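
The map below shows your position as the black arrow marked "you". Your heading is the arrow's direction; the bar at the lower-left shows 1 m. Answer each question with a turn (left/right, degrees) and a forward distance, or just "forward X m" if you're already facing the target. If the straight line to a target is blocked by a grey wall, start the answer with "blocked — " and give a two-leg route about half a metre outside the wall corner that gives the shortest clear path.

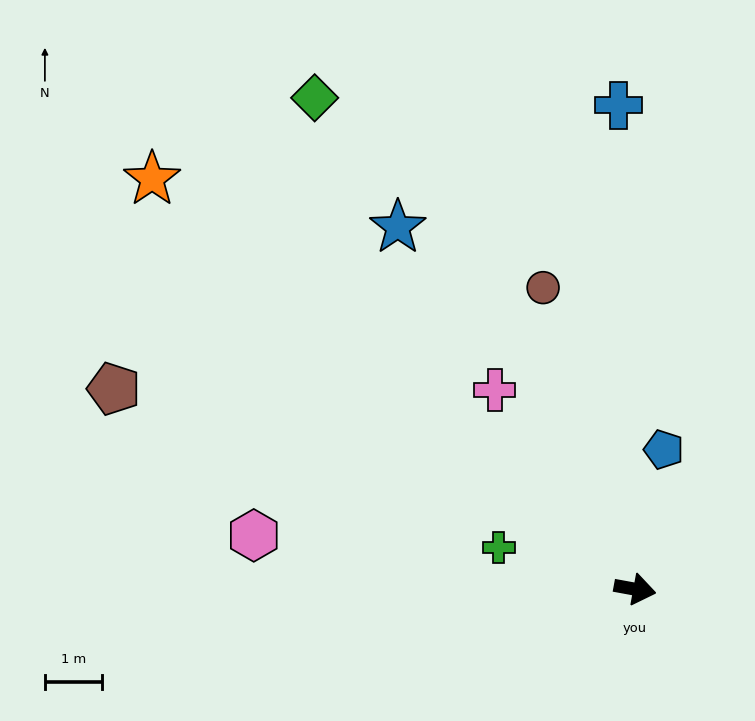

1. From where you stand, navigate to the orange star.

turn left 150°, forward 11.0 m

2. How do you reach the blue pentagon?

turn left 89°, forward 2.5 m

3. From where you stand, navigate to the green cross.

turn left 173°, forward 2.5 m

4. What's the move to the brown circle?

turn left 117°, forward 5.5 m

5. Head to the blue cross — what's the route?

turn left 102°, forward 8.4 m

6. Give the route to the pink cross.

turn left 136°, forward 4.2 m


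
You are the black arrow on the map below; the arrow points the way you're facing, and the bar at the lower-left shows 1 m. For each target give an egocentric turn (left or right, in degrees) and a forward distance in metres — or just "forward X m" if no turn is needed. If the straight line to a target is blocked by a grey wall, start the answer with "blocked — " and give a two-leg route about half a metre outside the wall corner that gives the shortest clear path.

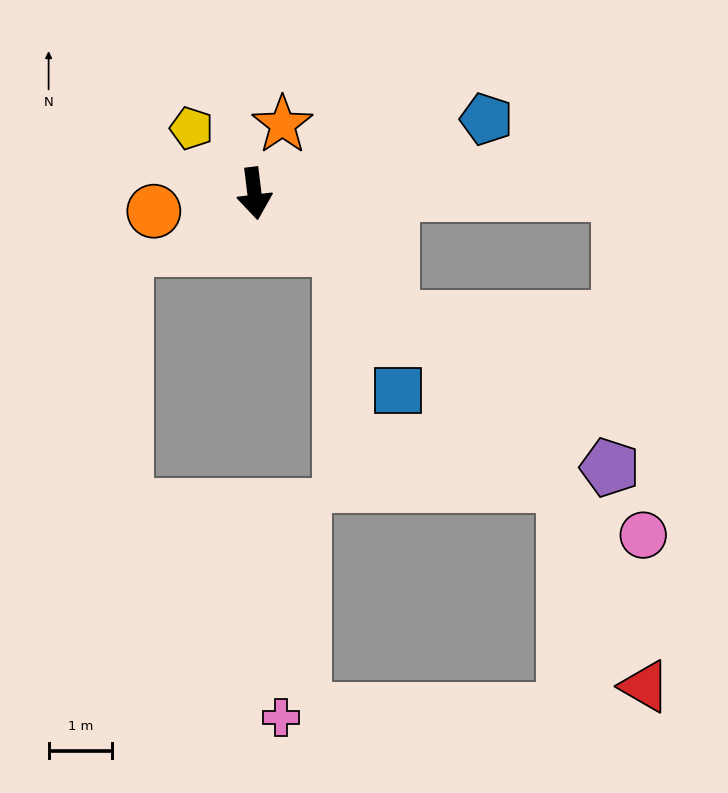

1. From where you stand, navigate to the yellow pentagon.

turn right 143°, forward 1.4 m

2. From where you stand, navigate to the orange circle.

turn right 87°, forward 1.6 m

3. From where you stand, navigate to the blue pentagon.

turn left 101°, forward 3.8 m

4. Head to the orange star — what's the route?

turn left 151°, forward 1.2 m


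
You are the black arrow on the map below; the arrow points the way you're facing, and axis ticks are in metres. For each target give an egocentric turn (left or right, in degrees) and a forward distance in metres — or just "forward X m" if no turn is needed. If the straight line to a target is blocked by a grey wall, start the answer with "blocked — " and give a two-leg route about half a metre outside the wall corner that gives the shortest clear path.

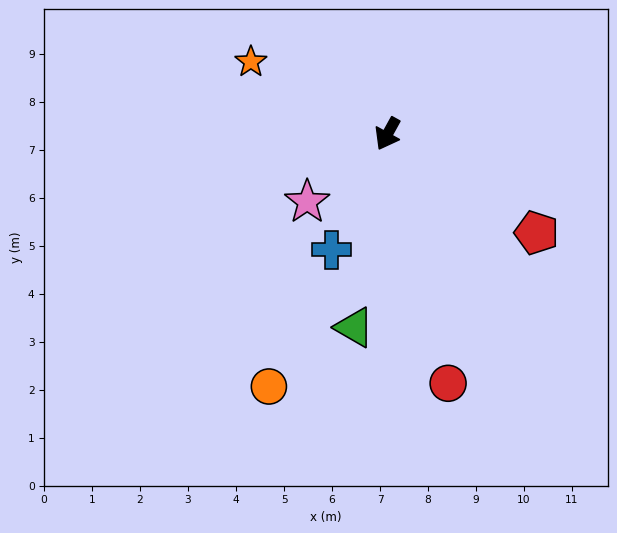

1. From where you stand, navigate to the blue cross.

turn left 3°, forward 2.7 m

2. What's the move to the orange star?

turn right 89°, forward 3.2 m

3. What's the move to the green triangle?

turn left 19°, forward 4.1 m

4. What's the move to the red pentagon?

turn left 85°, forward 3.7 m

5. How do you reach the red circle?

turn left 43°, forward 5.3 m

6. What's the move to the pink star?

turn right 21°, forward 2.2 m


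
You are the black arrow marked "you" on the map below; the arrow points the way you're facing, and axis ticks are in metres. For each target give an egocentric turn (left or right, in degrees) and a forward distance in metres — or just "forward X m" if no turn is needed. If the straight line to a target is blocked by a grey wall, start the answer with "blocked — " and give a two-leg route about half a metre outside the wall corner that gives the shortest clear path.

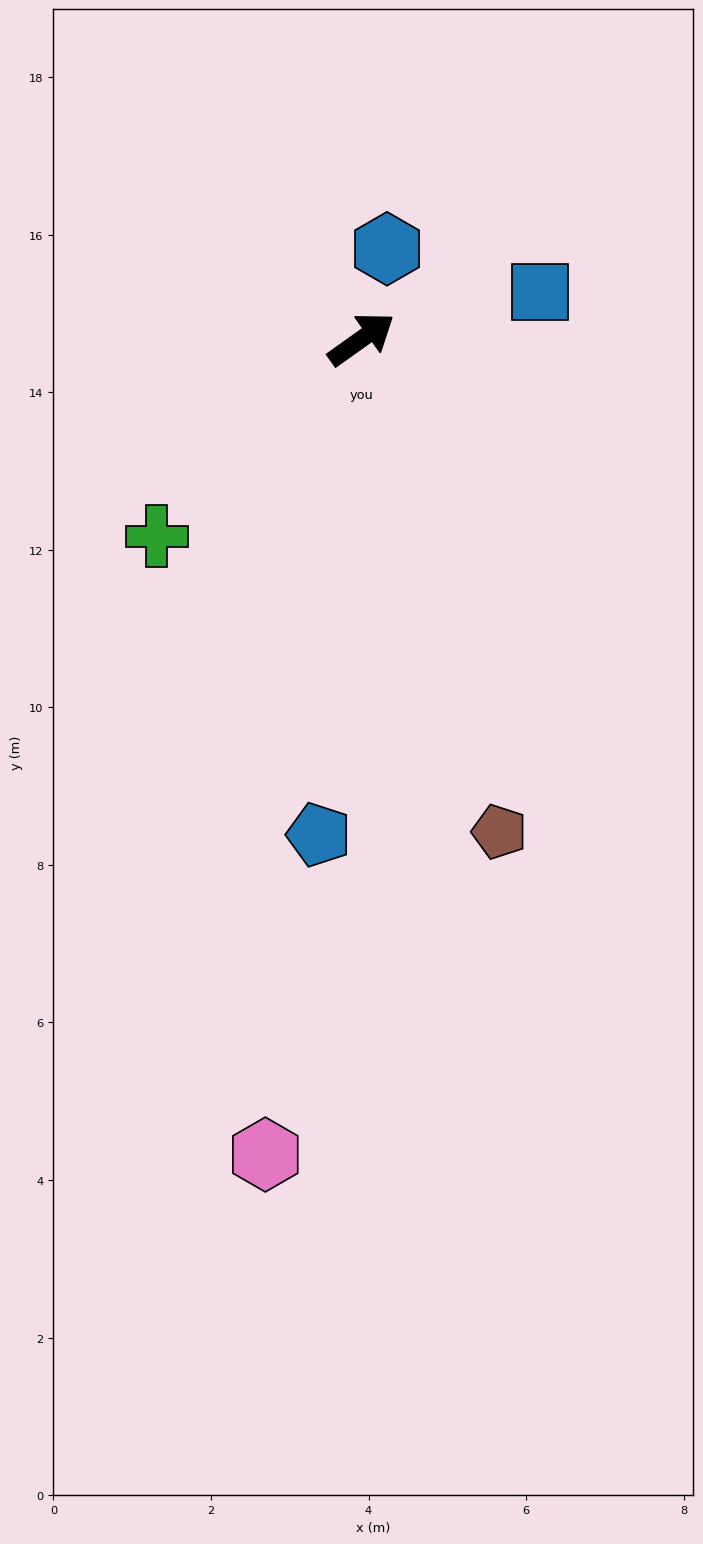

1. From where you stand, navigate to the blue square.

turn right 21°, forward 2.3 m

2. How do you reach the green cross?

turn right 172°, forward 3.6 m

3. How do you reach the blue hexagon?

turn left 39°, forward 1.2 m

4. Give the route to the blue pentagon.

turn right 130°, forward 6.3 m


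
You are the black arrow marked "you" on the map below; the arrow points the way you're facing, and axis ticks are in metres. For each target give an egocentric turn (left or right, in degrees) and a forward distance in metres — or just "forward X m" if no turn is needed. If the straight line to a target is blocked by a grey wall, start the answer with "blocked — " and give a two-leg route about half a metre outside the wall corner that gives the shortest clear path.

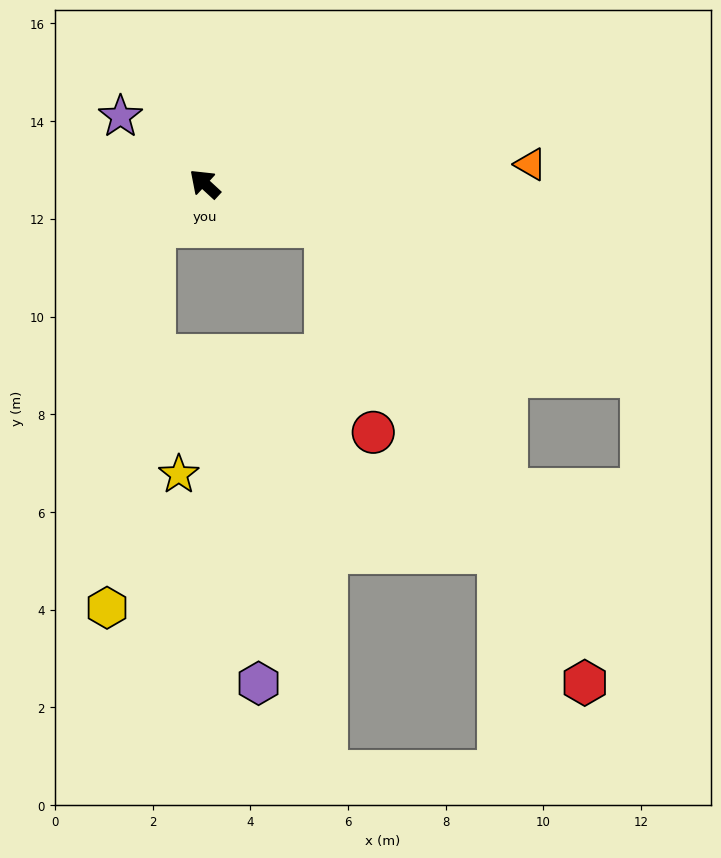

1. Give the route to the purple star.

turn left 4°, forward 2.2 m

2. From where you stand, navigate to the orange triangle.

turn right 134°, forward 6.7 m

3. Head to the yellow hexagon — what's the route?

blocked — turn left 84°, forward 1.3 m, then turn left 41°, forward 7.8 m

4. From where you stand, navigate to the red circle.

blocked — turn right 157°, forward 2.6 m, then turn right 57°, forward 4.3 m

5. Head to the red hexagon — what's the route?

blocked — turn right 157°, forward 2.6 m, then turn right 41°, forward 10.7 m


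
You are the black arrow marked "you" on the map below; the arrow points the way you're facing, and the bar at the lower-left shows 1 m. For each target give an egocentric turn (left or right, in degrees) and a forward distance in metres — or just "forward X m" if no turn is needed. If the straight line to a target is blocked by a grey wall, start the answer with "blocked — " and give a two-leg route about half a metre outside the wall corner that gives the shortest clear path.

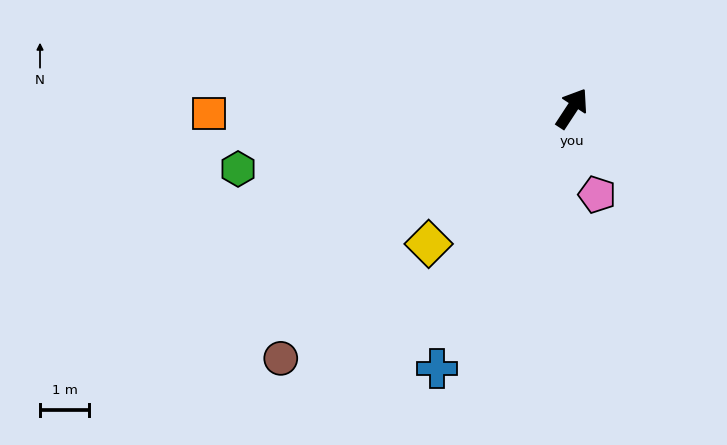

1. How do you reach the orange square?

turn left 124°, forward 7.4 m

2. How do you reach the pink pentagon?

turn right 130°, forward 1.8 m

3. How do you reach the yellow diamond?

turn left 167°, forward 4.0 m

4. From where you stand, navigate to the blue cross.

turn right 174°, forward 6.0 m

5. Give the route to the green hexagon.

turn left 134°, forward 6.9 m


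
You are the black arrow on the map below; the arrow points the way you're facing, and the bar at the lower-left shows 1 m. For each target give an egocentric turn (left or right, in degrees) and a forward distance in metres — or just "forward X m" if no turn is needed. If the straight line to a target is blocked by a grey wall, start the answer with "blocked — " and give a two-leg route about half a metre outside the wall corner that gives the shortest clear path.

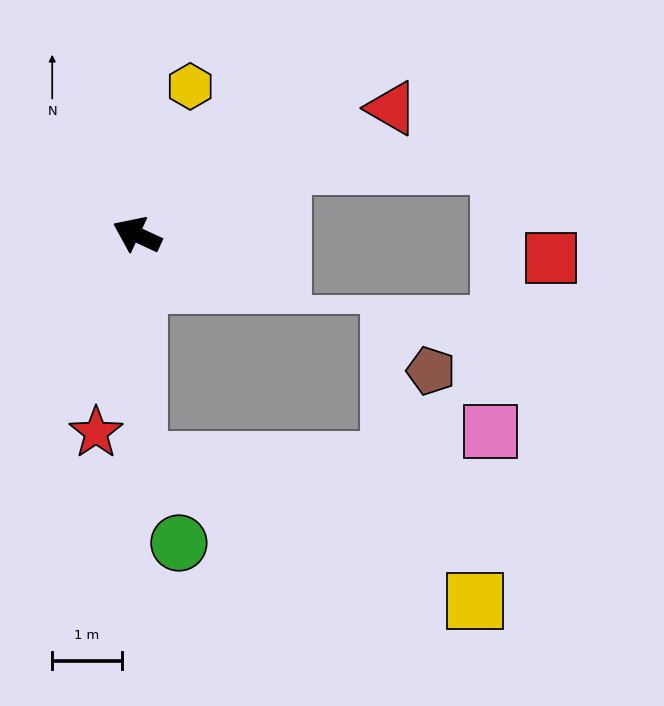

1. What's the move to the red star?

turn left 103°, forward 2.9 m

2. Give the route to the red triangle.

turn right 129°, forward 4.1 m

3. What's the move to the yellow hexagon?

turn right 85°, forward 2.3 m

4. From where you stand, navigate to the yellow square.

blocked — turn left 115°, forward 3.3 m, then turn left 67°, forward 5.2 m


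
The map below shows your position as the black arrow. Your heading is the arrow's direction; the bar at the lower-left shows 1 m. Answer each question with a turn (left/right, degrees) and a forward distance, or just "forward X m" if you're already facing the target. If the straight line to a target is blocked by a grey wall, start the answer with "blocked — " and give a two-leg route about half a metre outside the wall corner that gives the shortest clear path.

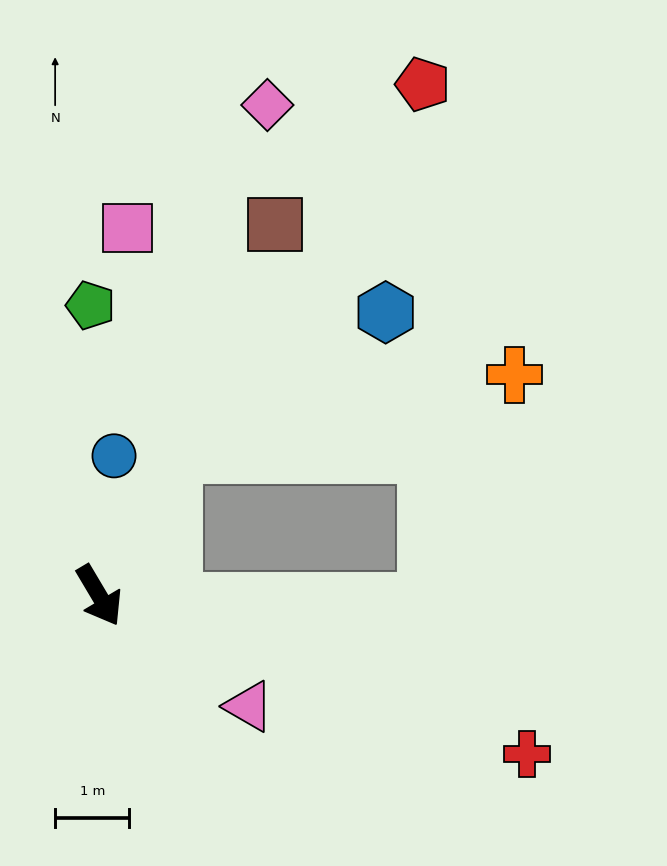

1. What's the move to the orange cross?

blocked — turn left 123°, forward 2.2 m, then turn right 51°, forward 4.7 m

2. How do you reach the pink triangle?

turn left 23°, forward 2.5 m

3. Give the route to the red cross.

turn left 39°, forward 6.1 m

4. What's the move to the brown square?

turn left 124°, forward 5.5 m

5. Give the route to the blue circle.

turn left 143°, forward 1.9 m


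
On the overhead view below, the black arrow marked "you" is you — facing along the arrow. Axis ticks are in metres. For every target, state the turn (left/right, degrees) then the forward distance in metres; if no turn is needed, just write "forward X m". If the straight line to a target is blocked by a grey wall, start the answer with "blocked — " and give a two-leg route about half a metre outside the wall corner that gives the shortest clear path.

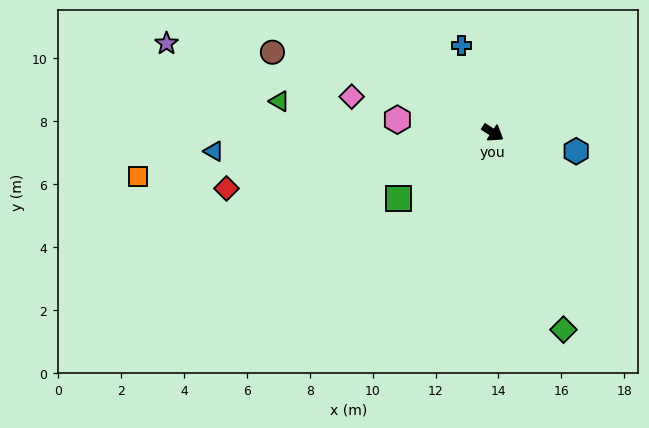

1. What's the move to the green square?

turn right 112°, forward 3.7 m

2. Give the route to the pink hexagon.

turn right 155°, forward 3.1 m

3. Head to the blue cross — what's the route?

turn left 143°, forward 2.9 m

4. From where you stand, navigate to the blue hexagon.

turn left 20°, forward 2.7 m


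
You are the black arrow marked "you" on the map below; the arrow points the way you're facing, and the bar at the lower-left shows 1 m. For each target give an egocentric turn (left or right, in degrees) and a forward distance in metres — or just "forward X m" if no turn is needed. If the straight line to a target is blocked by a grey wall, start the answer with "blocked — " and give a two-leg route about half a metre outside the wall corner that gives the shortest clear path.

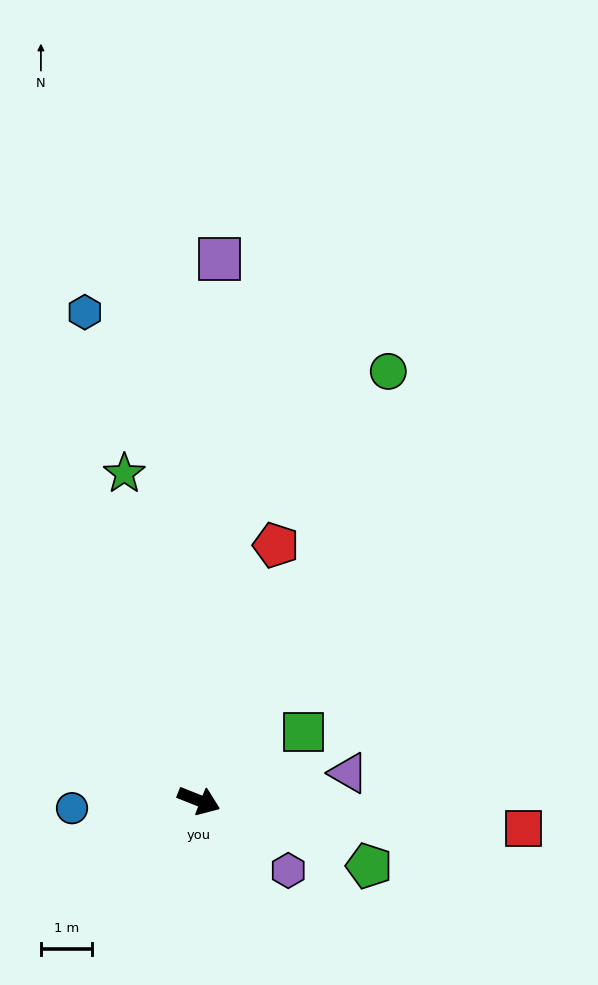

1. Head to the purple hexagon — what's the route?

turn right 16°, forward 2.2 m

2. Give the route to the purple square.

turn left 110°, forward 10.7 m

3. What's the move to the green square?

turn left 55°, forward 2.5 m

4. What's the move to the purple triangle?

turn left 32°, forward 3.0 m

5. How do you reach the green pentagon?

forward 3.6 m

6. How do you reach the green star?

turn left 125°, forward 6.6 m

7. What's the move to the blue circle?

turn right 155°, forward 2.5 m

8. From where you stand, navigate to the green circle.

turn left 88°, forward 9.2 m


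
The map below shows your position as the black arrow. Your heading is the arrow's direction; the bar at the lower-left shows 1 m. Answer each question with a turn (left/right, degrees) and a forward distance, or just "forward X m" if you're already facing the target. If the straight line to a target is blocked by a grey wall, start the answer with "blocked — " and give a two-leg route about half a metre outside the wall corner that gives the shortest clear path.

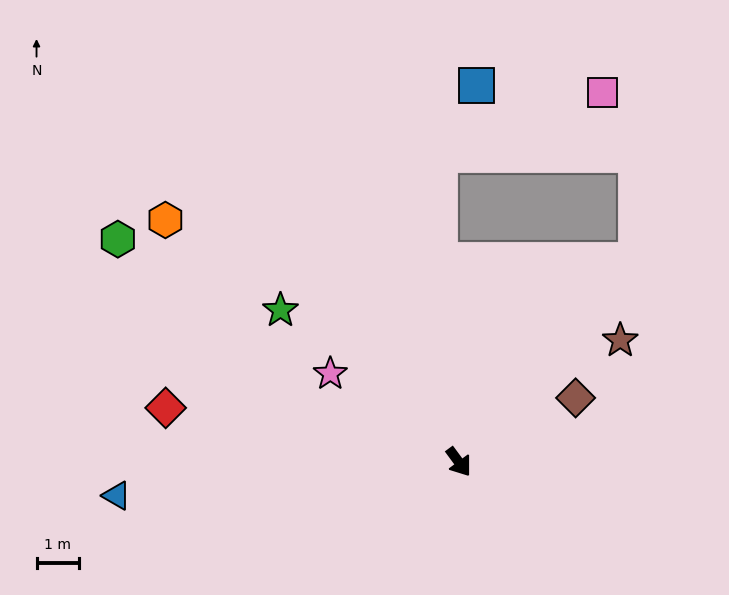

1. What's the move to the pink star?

turn right 161°, forward 3.7 m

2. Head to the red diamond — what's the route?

turn right 137°, forward 7.1 m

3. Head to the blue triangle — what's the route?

turn right 121°, forward 8.1 m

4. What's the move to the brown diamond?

turn left 82°, forward 3.2 m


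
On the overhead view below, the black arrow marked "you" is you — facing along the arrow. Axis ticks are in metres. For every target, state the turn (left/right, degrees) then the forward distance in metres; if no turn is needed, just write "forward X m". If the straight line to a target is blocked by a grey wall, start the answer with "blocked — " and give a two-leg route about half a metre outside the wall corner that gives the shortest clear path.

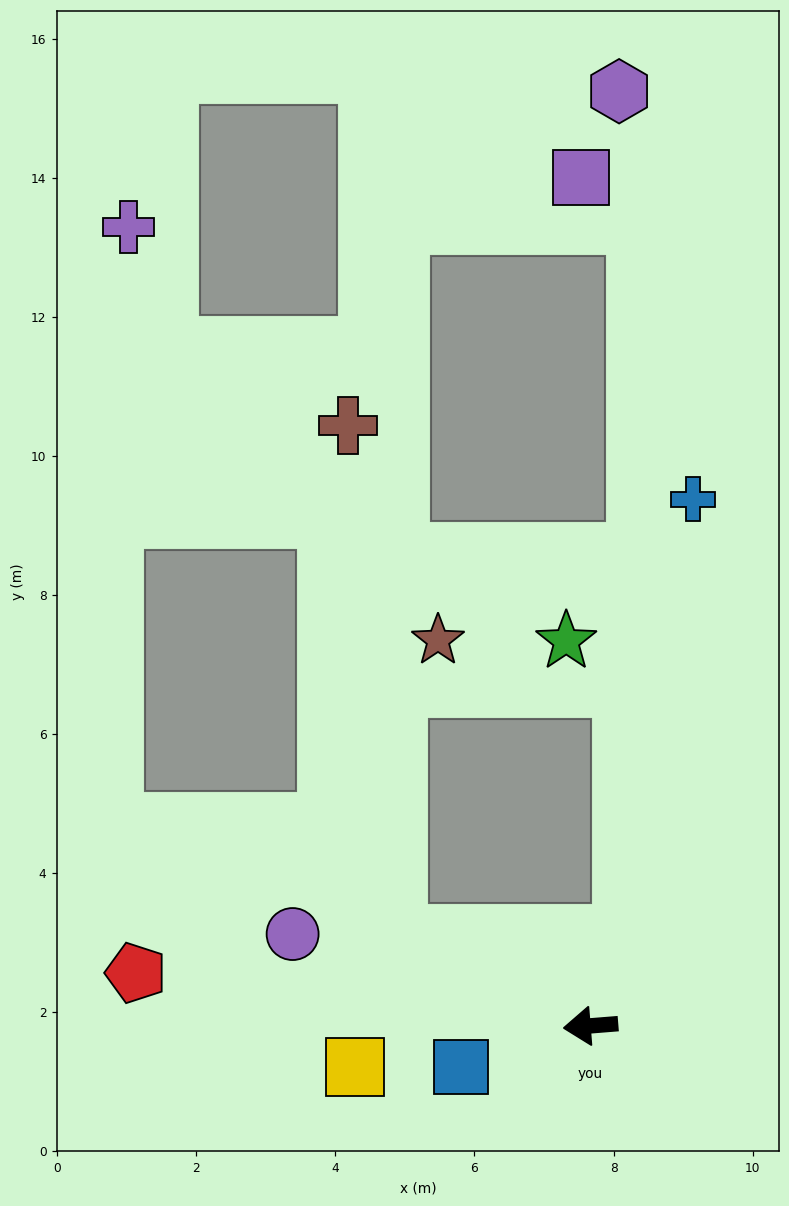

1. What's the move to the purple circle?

turn right 22°, forward 4.5 m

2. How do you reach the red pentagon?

turn right 11°, forward 6.6 m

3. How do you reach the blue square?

turn left 13°, forward 2.0 m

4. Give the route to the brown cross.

blocked — turn right 30°, forward 3.1 m, then turn right 59°, forward 7.3 m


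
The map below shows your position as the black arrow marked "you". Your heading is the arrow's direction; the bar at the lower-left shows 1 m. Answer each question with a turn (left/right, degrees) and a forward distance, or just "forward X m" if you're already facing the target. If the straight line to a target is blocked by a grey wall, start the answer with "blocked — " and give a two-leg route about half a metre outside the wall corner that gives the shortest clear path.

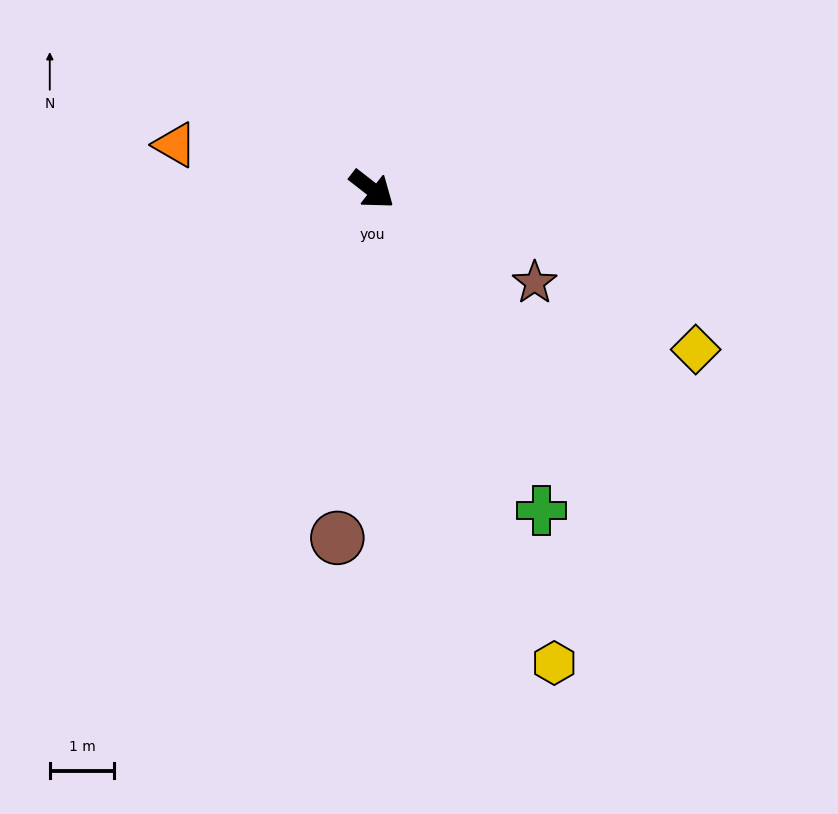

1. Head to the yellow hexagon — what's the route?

turn right 31°, forward 7.9 m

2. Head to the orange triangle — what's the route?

turn right 155°, forward 3.1 m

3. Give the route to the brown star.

turn left 8°, forward 2.9 m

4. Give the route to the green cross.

turn right 24°, forward 5.6 m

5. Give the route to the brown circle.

turn right 58°, forward 5.4 m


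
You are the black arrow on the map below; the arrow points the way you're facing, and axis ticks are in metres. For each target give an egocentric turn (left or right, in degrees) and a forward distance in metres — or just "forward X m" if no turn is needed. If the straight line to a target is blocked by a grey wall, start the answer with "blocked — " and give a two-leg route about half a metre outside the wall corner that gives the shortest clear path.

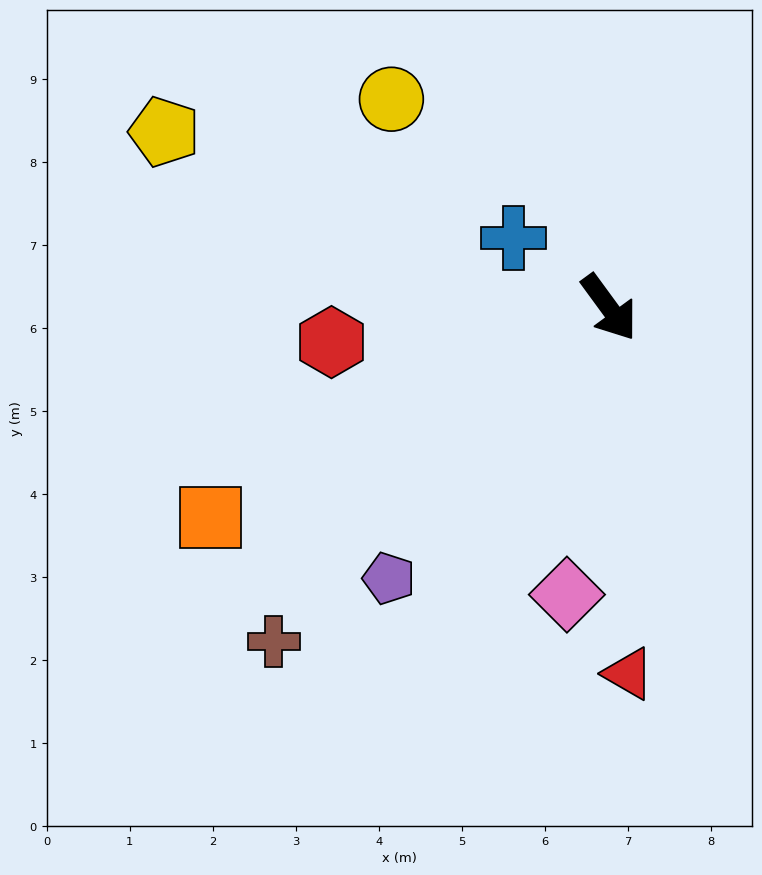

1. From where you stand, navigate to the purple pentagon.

turn right 75°, forward 4.2 m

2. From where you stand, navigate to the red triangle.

turn right 33°, forward 4.4 m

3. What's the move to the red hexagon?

turn right 119°, forward 3.4 m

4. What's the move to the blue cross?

turn right 162°, forward 1.4 m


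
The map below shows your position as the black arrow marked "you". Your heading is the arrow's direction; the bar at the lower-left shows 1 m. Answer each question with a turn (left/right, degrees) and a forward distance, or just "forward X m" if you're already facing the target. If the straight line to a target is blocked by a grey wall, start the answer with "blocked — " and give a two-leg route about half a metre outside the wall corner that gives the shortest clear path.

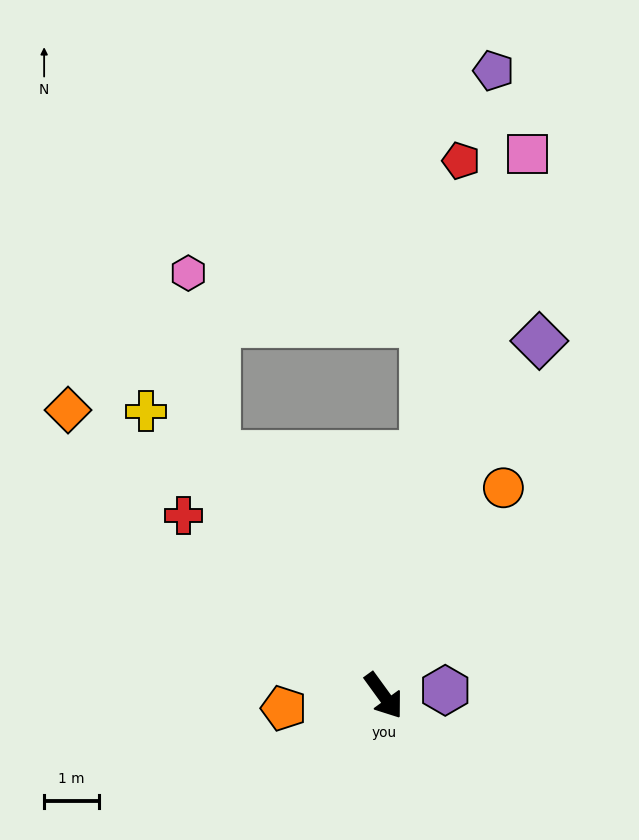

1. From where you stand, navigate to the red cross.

turn right 168°, forward 4.9 m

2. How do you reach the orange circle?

turn left 114°, forward 4.3 m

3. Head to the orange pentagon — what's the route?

turn right 119°, forward 1.8 m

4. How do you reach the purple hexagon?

turn left 59°, forward 1.1 m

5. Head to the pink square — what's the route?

turn left 129°, forward 10.2 m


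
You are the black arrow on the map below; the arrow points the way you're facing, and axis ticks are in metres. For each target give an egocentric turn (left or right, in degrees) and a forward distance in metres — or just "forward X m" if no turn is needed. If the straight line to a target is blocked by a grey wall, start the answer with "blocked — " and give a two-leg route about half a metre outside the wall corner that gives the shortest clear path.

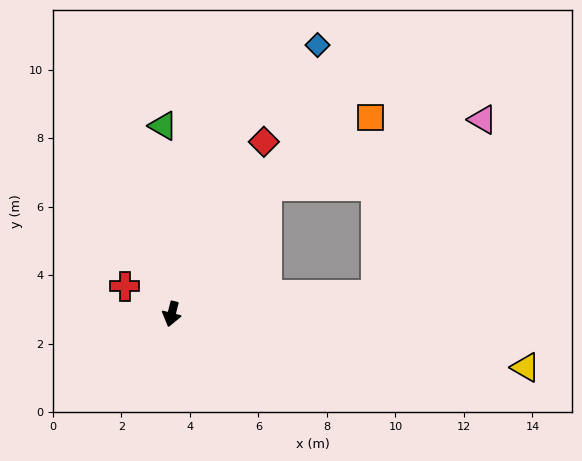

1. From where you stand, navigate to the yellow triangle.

turn left 96°, forward 10.5 m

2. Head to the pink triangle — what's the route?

blocked — turn left 157°, forward 4.7 m, then turn right 35°, forward 6.6 m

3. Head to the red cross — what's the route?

turn right 106°, forward 1.6 m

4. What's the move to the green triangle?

turn right 163°, forward 5.5 m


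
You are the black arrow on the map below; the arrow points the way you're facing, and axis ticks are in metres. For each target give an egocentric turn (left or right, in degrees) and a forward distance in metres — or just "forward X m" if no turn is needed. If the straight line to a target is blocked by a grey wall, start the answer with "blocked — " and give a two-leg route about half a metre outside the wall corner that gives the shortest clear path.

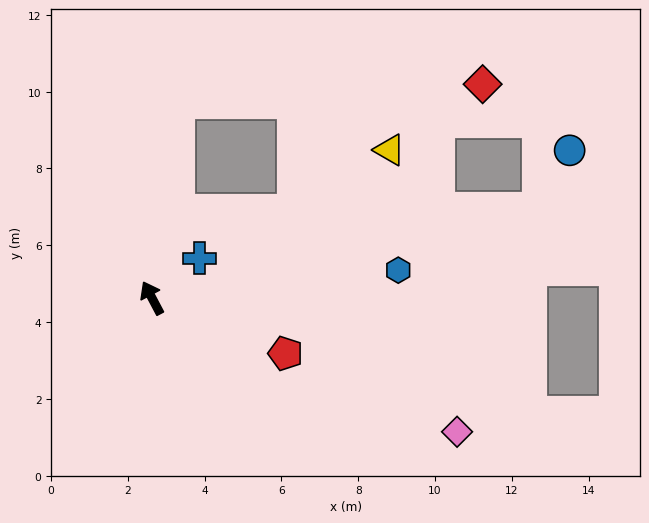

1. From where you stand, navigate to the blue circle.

blocked — turn right 105°, forward 10.3 m, then turn left 49°, forward 1.7 m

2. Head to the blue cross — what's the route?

turn right 78°, forward 1.6 m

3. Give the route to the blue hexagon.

turn right 111°, forward 6.5 m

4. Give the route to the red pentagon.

turn right 140°, forward 3.8 m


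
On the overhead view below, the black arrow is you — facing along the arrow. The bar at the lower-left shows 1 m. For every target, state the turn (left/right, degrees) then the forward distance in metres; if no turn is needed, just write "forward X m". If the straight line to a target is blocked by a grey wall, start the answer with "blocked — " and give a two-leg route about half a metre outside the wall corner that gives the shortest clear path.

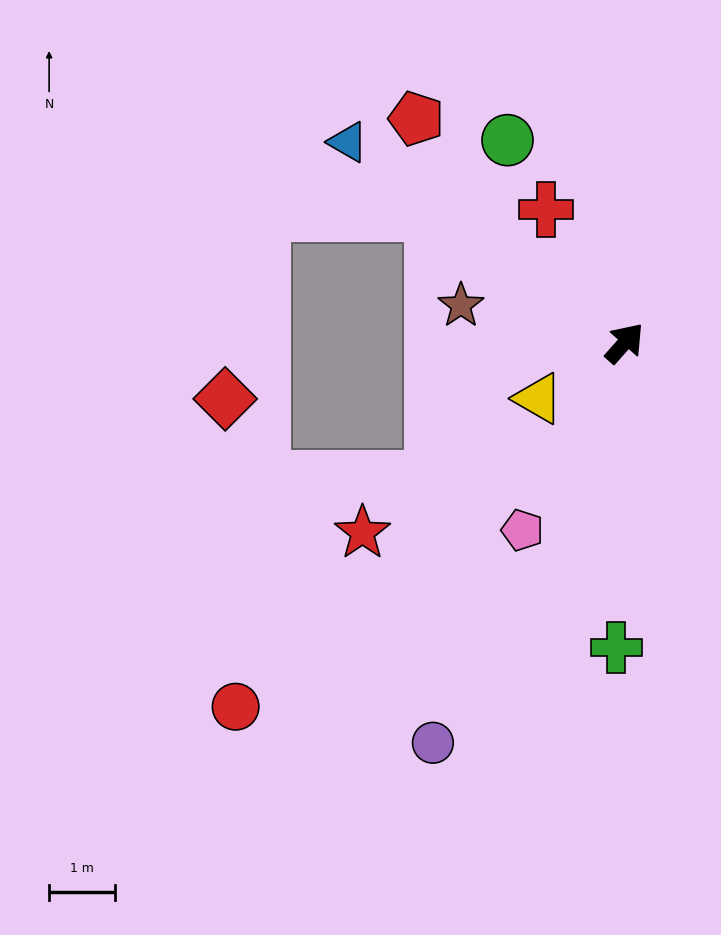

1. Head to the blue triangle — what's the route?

turn left 96°, forward 5.2 m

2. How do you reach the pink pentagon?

turn right 167°, forward 3.3 m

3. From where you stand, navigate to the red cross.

turn left 72°, forward 2.4 m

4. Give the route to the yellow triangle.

turn left 164°, forward 1.6 m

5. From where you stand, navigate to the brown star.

turn left 119°, forward 2.6 m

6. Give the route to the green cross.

turn right 140°, forward 4.7 m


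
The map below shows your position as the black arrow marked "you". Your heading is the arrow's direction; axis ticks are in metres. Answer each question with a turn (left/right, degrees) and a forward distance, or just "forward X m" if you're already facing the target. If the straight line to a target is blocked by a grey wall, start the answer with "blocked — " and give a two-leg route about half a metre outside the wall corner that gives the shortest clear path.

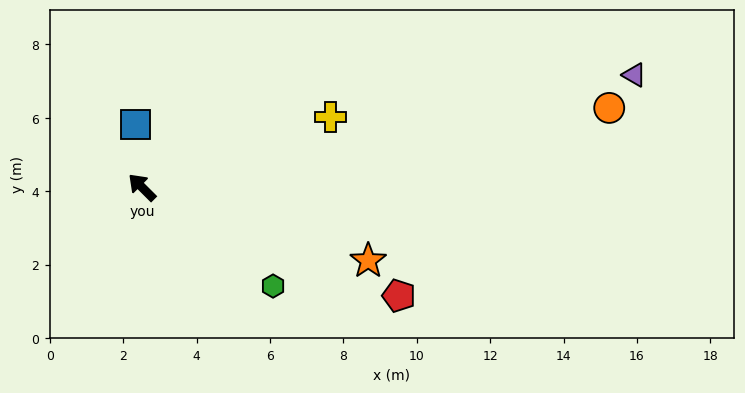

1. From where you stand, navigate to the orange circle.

turn right 125°, forward 12.9 m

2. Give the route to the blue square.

turn right 39°, forward 1.7 m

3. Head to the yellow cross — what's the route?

turn right 115°, forward 5.5 m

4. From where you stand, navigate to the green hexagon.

turn right 172°, forward 4.5 m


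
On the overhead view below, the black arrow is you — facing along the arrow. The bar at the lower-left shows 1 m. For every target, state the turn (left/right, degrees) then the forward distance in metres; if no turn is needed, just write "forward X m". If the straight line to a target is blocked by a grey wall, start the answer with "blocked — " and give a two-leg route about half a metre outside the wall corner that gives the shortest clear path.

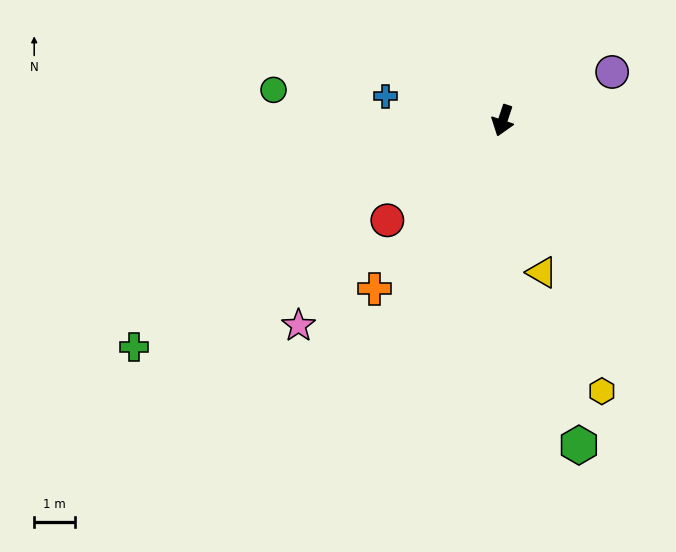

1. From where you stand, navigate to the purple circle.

turn left 132°, forward 2.9 m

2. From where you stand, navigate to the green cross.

turn right 40°, forward 10.5 m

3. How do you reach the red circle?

turn right 31°, forward 3.7 m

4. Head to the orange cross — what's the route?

turn right 19°, forward 5.1 m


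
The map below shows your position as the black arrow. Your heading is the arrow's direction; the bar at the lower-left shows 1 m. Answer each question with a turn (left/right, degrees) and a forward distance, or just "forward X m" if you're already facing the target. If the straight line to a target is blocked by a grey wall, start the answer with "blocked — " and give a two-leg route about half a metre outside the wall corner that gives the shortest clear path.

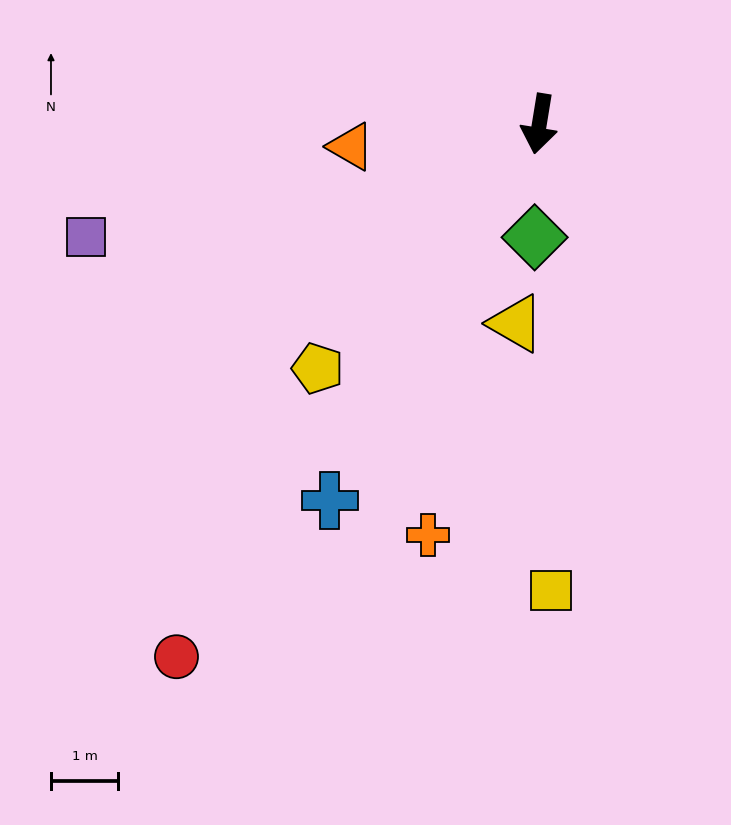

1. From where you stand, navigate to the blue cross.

turn right 20°, forward 6.4 m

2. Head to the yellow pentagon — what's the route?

turn right 33°, forward 4.9 m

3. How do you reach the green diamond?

turn left 7°, forward 1.7 m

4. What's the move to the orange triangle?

turn right 74°, forward 2.8 m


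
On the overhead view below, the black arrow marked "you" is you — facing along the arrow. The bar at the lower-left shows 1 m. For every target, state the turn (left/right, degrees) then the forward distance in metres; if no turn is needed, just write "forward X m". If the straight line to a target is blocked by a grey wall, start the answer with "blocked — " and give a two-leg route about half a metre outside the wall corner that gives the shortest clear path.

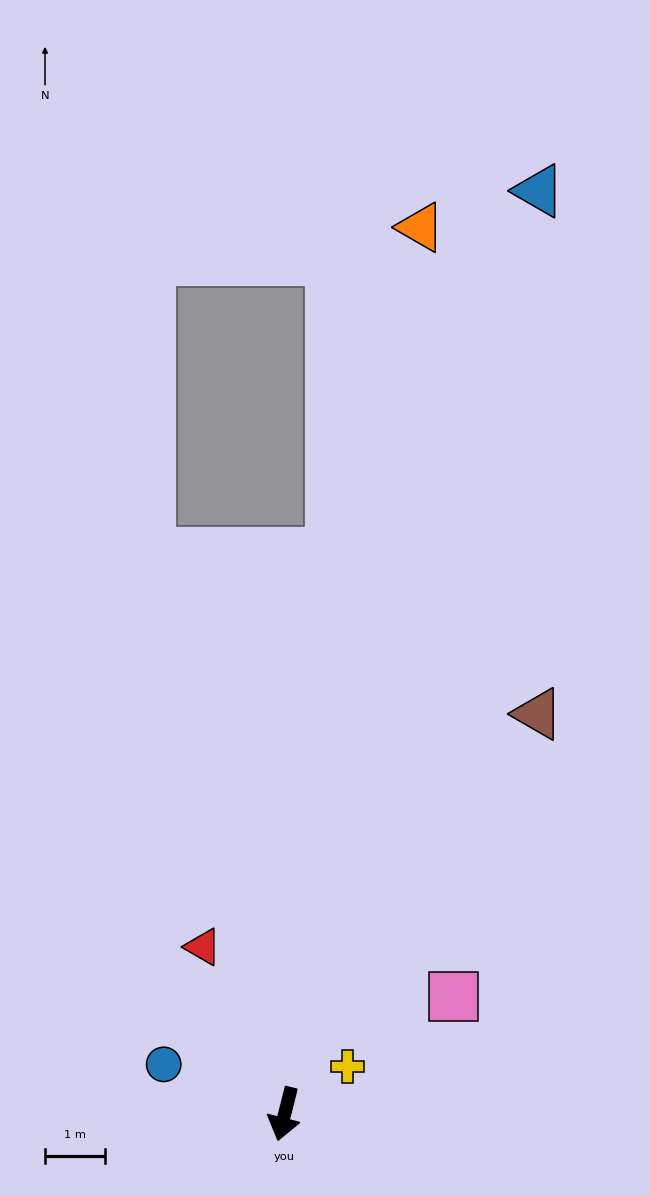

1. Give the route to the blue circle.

turn right 98°, forward 2.2 m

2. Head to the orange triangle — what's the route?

turn right 175°, forward 15.0 m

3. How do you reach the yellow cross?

turn left 141°, forward 1.3 m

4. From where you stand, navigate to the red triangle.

turn right 140°, forward 3.1 m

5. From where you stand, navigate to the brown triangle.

turn left 162°, forward 7.9 m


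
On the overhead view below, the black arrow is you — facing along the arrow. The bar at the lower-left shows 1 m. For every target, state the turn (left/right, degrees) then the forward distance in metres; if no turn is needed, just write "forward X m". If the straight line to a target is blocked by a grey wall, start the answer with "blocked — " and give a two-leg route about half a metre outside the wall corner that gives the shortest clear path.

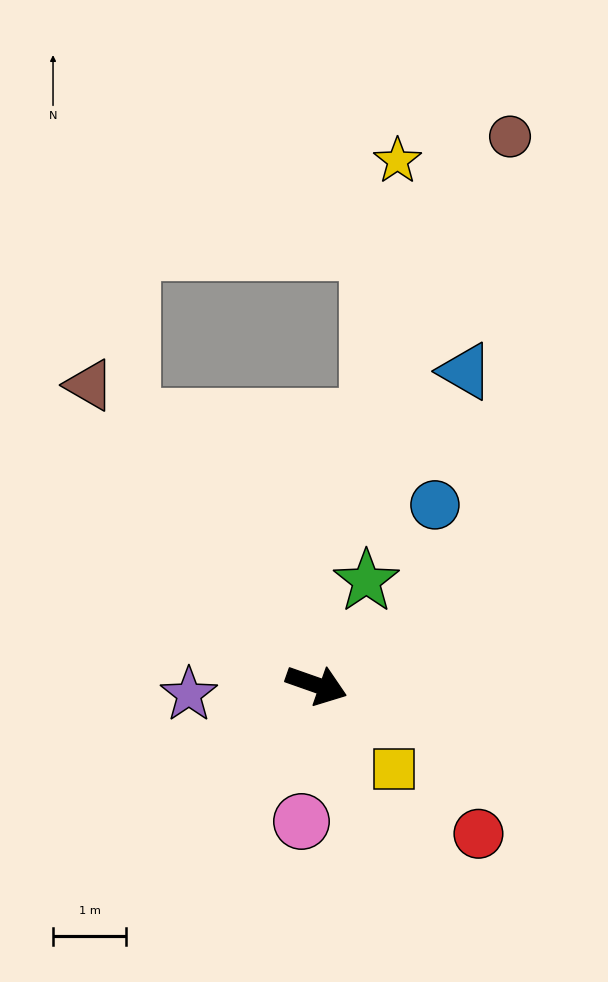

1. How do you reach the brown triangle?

turn left 147°, forward 5.1 m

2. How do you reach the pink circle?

turn right 77°, forward 1.9 m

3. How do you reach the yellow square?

turn right 28°, forward 1.6 m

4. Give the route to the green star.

turn left 84°, forward 1.6 m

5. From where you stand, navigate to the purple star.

turn right 156°, forward 1.7 m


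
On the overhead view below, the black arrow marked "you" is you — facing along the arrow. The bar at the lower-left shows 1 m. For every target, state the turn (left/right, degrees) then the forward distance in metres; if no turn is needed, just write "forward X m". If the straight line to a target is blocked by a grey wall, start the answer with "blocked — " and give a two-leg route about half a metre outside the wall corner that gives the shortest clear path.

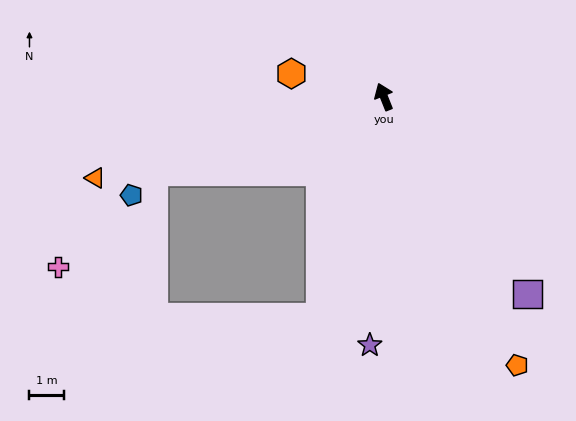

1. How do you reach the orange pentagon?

turn right 175°, forward 8.8 m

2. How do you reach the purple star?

turn left 155°, forward 7.3 m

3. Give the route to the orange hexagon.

turn left 54°, forward 2.8 m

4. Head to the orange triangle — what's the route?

turn left 84°, forward 8.8 m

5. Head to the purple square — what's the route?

turn right 166°, forward 7.1 m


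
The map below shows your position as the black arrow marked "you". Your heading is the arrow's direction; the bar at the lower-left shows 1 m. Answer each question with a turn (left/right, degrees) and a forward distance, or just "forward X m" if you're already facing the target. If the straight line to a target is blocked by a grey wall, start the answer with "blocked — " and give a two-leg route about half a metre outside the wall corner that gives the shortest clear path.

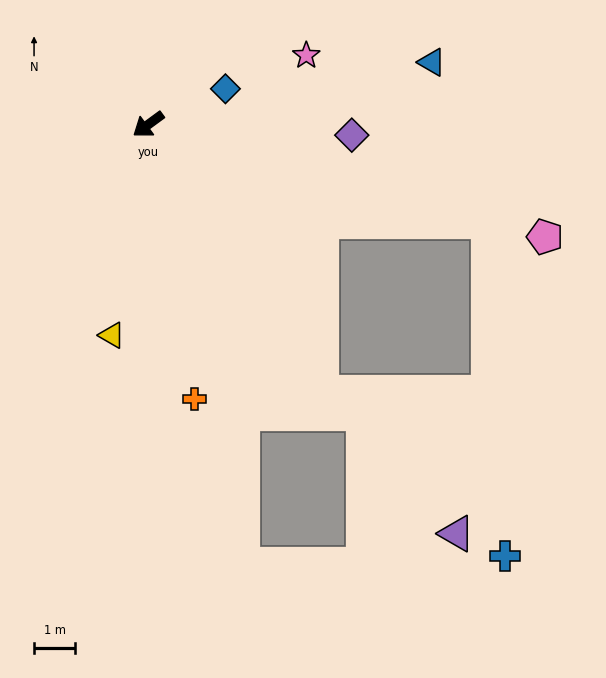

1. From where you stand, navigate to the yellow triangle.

turn left 44°, forward 5.2 m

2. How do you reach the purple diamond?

turn left 141°, forward 4.9 m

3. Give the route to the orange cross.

turn left 63°, forward 6.7 m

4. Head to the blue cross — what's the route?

blocked — turn left 128°, forward 8.5 m, then turn right 71°, forward 8.1 m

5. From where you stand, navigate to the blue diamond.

turn left 169°, forward 2.1 m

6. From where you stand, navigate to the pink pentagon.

turn left 128°, forward 10.0 m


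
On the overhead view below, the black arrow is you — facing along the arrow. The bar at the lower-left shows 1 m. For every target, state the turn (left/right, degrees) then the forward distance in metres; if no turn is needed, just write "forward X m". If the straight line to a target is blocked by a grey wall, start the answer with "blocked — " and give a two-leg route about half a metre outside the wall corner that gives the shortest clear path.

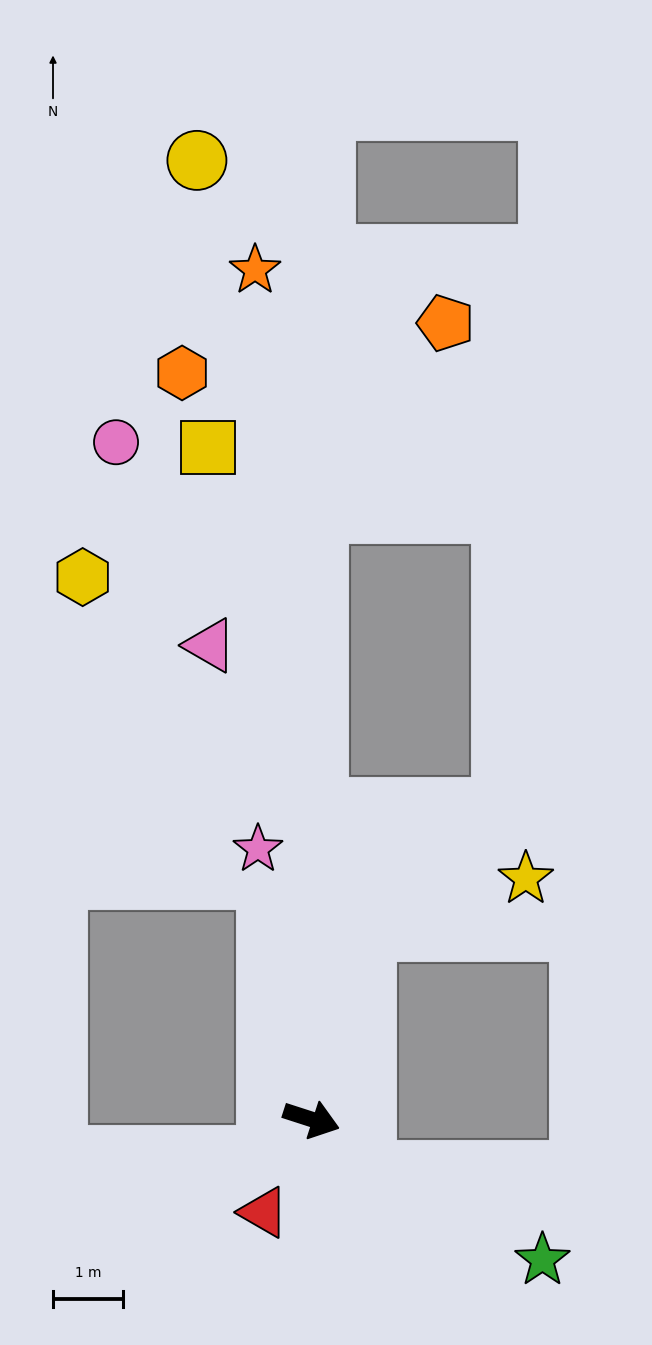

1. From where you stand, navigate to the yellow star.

blocked — turn left 92°, forward 2.8 m, then turn right 56°, forward 2.4 m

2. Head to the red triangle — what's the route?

turn right 99°, forward 1.5 m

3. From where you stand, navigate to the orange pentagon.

blocked — turn left 107°, forward 8.6 m, then turn right 33°, forward 3.3 m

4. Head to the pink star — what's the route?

turn left 119°, forward 3.9 m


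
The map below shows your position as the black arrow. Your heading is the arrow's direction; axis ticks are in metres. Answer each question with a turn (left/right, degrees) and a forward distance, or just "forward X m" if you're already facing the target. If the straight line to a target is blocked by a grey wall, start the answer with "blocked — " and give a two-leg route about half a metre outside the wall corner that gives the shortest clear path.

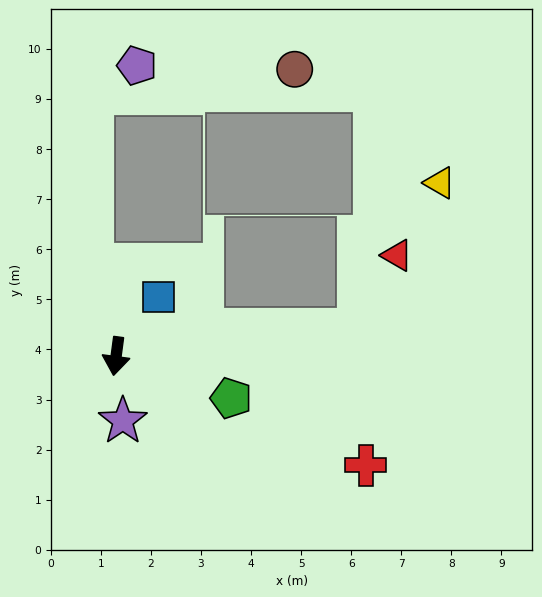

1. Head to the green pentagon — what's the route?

turn left 78°, forward 2.4 m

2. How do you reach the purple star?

turn left 14°, forward 1.3 m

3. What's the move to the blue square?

turn left 152°, forward 1.5 m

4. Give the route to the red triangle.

blocked — turn left 104°, forward 4.9 m, then turn left 56°, forward 1.7 m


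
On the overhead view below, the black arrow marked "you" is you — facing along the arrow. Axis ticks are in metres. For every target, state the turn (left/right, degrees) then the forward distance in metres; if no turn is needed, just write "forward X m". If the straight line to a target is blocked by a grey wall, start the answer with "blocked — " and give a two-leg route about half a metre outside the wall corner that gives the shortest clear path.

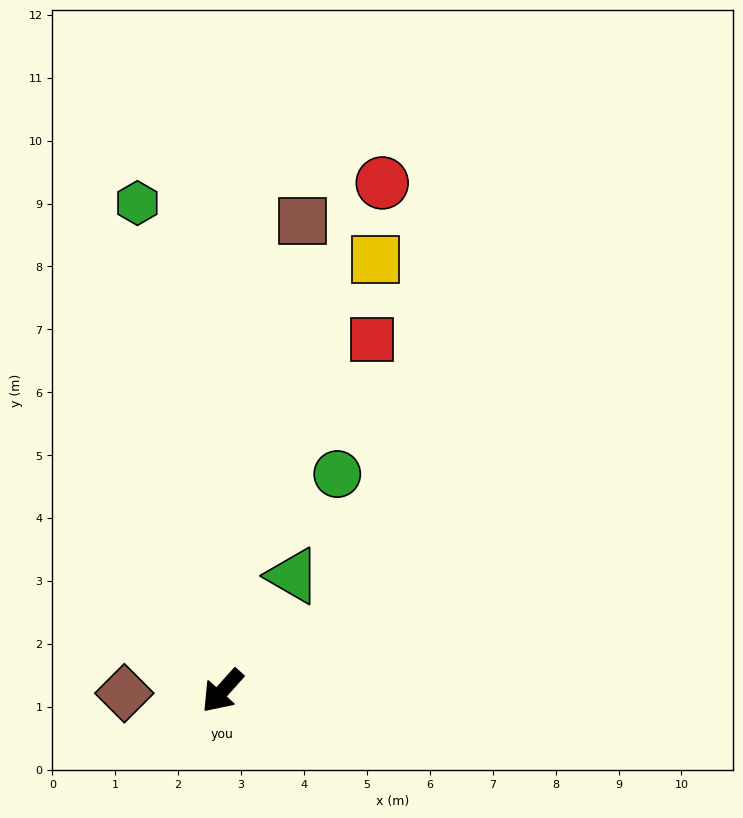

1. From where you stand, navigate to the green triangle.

turn right 170°, forward 2.1 m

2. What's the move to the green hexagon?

turn right 128°, forward 7.9 m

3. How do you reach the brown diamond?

turn right 47°, forward 1.6 m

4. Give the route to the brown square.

turn right 148°, forward 7.6 m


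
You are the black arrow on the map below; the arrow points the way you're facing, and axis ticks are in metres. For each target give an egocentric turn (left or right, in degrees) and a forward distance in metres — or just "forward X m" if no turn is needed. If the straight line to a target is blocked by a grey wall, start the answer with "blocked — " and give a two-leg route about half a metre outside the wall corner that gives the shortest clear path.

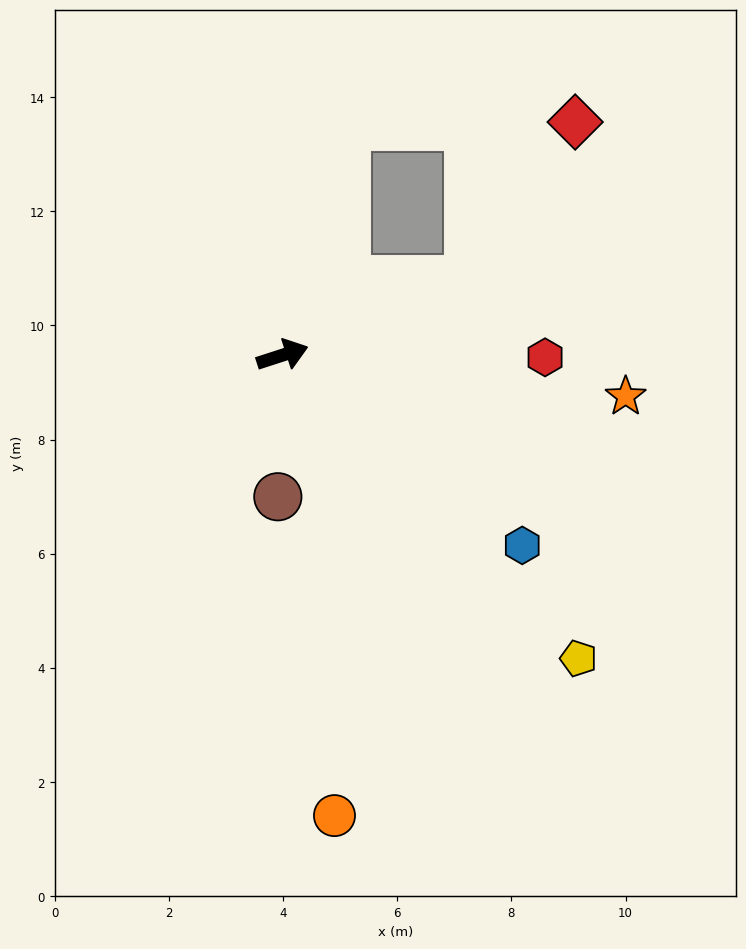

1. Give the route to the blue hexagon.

turn right 56°, forward 5.4 m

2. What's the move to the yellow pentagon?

turn right 64°, forward 7.4 m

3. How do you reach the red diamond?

blocked — turn left 4°, forward 3.5 m, then turn left 34°, forward 3.3 m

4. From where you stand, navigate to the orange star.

turn right 25°, forward 6.1 m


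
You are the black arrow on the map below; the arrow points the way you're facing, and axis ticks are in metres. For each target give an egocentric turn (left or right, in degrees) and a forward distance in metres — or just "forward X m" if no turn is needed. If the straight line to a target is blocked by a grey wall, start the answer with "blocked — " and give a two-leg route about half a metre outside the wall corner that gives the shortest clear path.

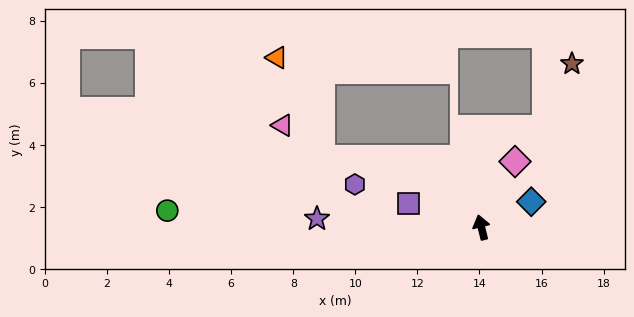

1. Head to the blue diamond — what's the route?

turn right 77°, forward 1.8 m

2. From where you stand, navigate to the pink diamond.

turn right 41°, forward 2.4 m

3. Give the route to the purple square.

turn left 58°, forward 2.5 m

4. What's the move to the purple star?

turn left 73°, forward 5.3 m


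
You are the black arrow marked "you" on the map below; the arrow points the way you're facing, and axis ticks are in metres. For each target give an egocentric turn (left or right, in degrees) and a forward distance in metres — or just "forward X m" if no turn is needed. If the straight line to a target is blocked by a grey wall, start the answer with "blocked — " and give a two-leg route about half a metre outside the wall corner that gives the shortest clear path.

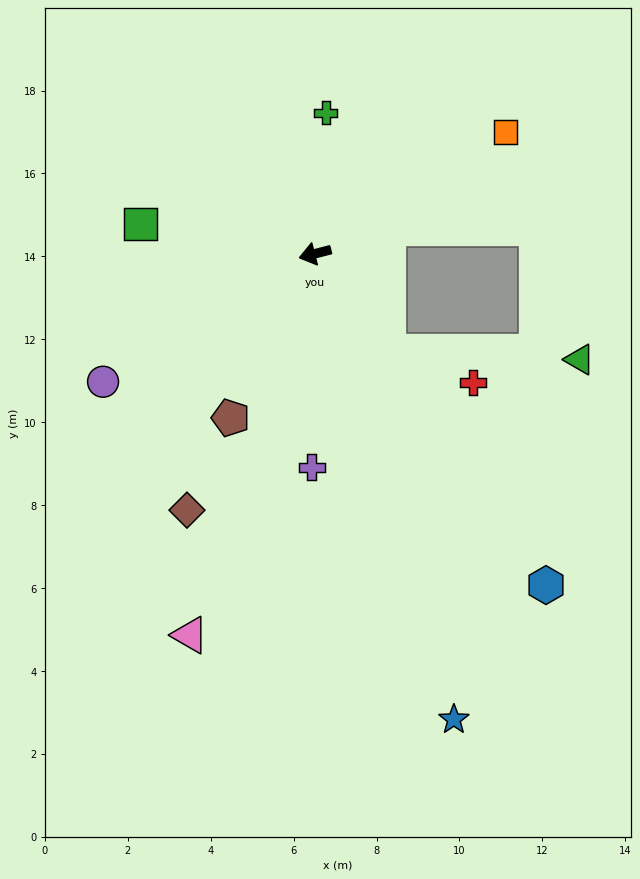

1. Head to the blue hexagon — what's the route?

turn left 110°, forward 9.7 m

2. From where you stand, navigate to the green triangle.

blocked — turn left 112°, forward 3.0 m, then turn left 51°, forward 4.6 m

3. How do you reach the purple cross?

turn left 75°, forward 5.2 m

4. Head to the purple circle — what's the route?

turn left 17°, forward 6.0 m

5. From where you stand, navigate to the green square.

turn right 24°, forward 4.3 m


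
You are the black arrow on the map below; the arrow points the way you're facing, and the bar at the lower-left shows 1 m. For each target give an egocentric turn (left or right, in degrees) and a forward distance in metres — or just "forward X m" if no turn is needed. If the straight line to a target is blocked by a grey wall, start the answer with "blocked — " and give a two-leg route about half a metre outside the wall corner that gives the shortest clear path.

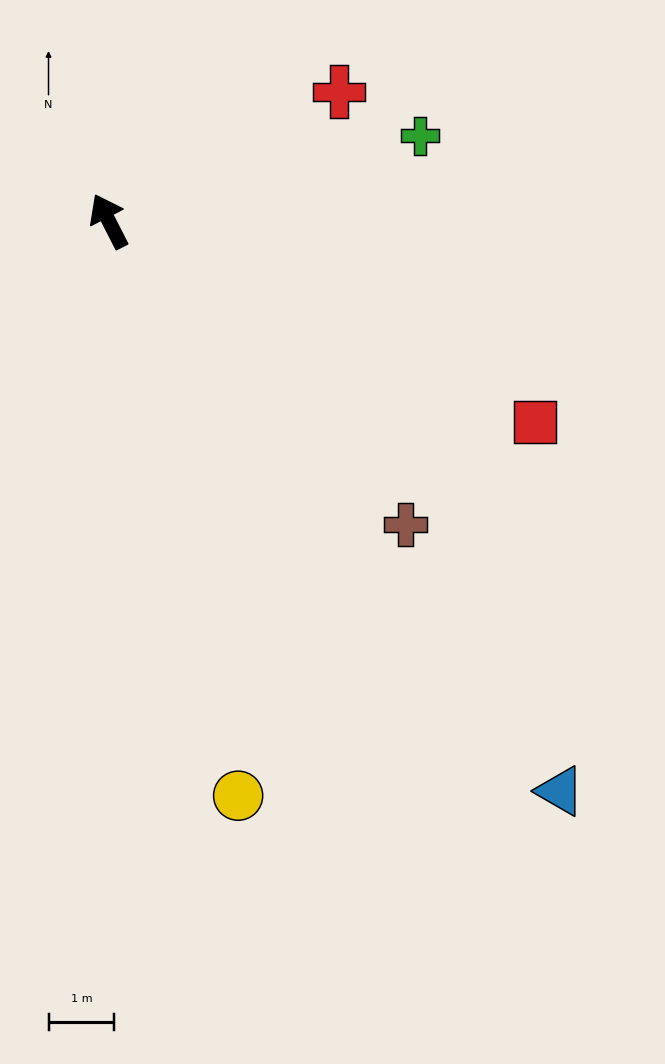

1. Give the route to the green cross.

turn right 102°, forward 4.9 m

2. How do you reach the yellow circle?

turn left 166°, forward 8.9 m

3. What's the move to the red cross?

turn right 88°, forward 4.0 m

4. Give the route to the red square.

turn right 142°, forward 7.2 m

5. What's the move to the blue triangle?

turn right 169°, forward 11.0 m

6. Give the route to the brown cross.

turn right 163°, forward 6.4 m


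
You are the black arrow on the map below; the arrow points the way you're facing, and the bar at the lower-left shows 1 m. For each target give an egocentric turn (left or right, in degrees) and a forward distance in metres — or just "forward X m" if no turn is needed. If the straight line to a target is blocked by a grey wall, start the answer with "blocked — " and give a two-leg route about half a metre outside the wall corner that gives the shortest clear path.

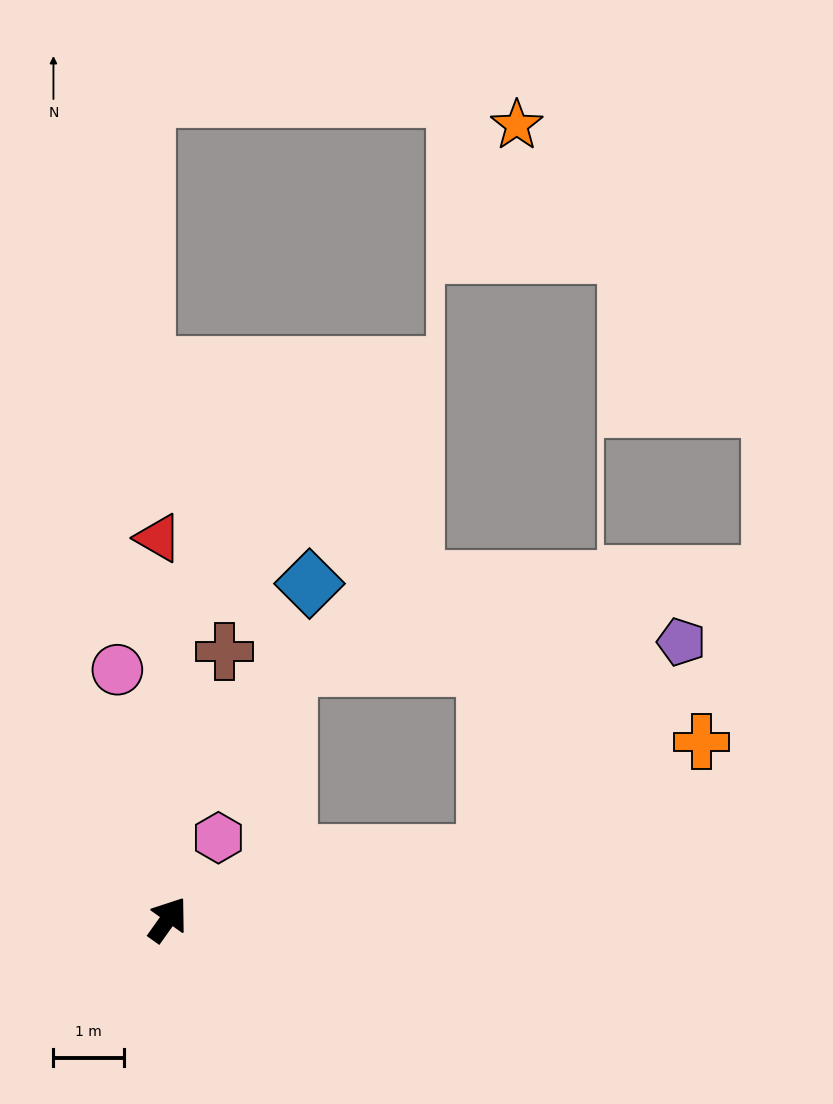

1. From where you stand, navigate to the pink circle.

turn left 47°, forward 3.6 m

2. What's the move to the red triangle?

turn left 37°, forward 5.4 m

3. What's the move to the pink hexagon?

turn left 4°, forward 1.4 m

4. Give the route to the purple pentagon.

blocked — turn right 43°, forward 4.6 m, then turn left 36°, forward 4.1 m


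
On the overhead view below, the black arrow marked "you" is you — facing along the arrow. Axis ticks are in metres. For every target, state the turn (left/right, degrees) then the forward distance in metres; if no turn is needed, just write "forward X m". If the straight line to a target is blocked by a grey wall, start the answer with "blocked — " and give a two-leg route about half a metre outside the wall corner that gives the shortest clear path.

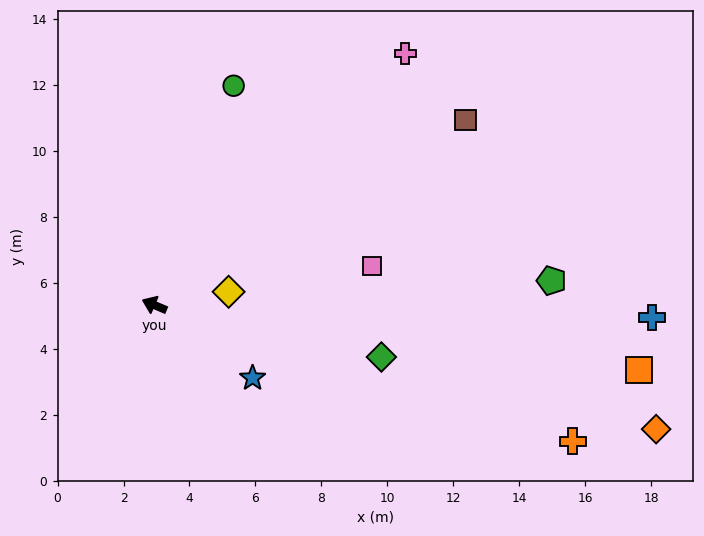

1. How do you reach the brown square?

turn right 126°, forward 11.0 m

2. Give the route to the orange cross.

turn right 175°, forward 13.3 m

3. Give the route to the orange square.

turn right 165°, forward 14.8 m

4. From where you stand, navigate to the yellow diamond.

turn right 147°, forward 2.3 m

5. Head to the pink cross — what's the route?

turn right 112°, forward 10.8 m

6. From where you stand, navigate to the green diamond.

turn right 170°, forward 7.1 m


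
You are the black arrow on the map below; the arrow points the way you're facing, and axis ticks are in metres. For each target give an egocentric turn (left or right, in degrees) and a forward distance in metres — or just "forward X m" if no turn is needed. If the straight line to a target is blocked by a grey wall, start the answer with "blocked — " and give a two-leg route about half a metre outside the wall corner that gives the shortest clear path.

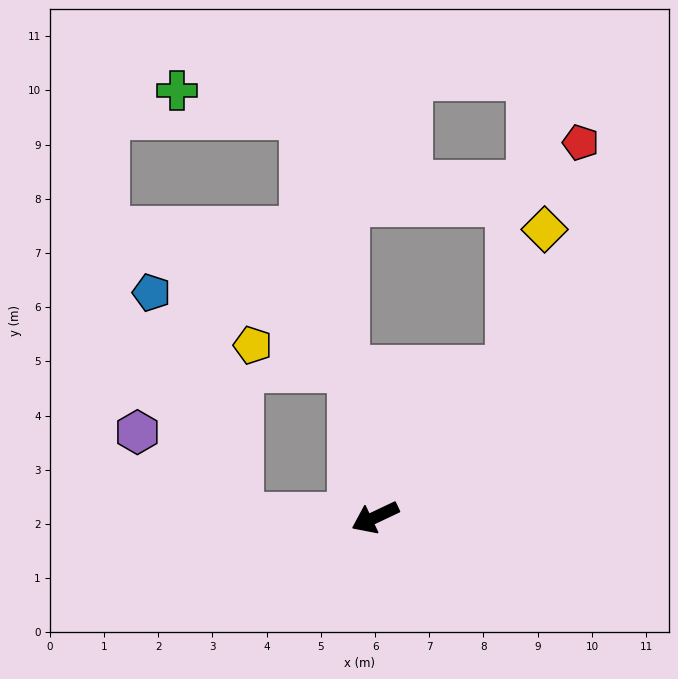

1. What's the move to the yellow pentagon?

blocked — turn right 106°, forward 2.8 m, then turn left 67°, forward 1.9 m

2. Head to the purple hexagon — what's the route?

blocked — turn right 26°, forward 2.5 m, then turn right 38°, forward 2.4 m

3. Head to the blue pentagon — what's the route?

blocked — turn right 26°, forward 2.5 m, then turn right 68°, forward 4.4 m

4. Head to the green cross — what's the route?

blocked — turn right 105°, forward 7.5 m, then turn left 68°, forward 2.4 m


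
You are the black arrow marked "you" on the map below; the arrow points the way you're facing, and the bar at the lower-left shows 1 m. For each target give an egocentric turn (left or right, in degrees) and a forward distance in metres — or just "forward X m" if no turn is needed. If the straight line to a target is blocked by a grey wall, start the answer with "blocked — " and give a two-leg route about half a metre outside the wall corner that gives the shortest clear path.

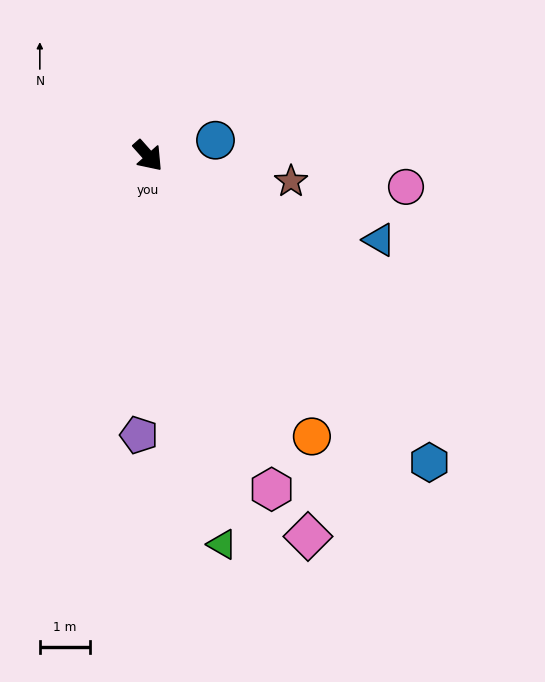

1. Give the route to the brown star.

turn left 38°, forward 2.9 m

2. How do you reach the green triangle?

turn right 31°, forward 7.9 m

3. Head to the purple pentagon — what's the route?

turn right 44°, forward 5.6 m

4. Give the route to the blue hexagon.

forward 8.3 m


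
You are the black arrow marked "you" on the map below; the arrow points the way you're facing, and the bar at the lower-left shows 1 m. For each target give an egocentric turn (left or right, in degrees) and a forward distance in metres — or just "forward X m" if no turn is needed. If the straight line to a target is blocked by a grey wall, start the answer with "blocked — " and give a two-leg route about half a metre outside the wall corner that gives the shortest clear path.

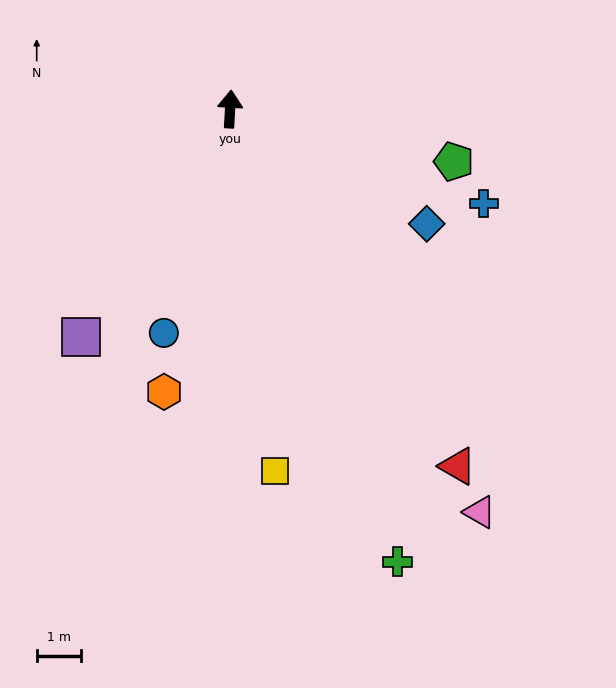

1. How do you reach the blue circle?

turn left 167°, forward 5.2 m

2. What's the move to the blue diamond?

turn right 117°, forward 5.1 m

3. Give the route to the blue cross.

turn right 107°, forward 6.1 m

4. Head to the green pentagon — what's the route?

turn right 100°, forward 5.2 m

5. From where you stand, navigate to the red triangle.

turn right 144°, forward 9.5 m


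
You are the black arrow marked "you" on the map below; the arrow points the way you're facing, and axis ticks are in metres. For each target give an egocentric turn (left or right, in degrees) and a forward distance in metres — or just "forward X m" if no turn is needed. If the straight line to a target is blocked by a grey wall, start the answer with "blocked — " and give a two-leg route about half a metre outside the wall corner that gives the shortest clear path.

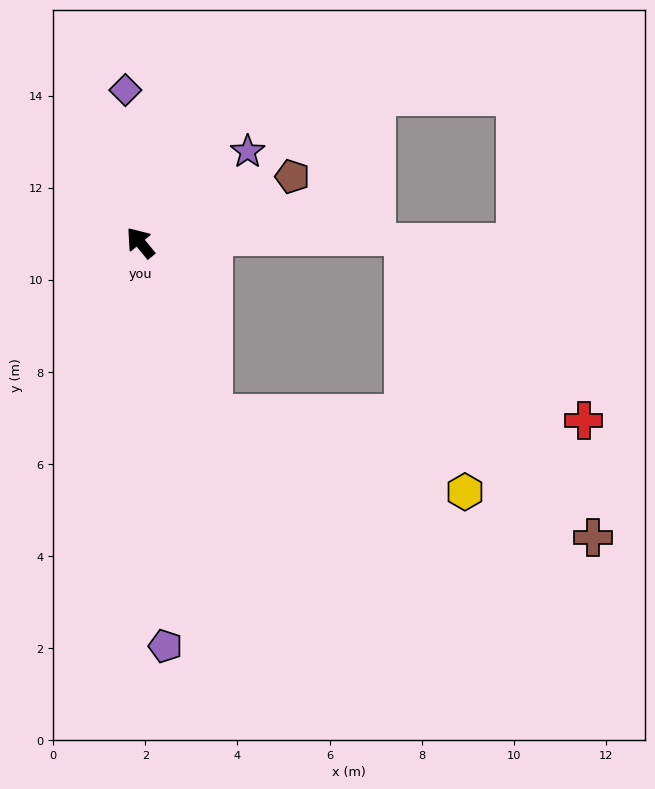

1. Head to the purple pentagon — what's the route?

turn left 144°, forward 8.8 m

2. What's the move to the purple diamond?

turn right 34°, forward 3.3 m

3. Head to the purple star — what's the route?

turn right 89°, forward 3.1 m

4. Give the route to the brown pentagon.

turn right 106°, forward 3.6 m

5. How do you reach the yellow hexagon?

blocked — turn left 164°, forward 4.0 m, then turn left 49°, forward 5.7 m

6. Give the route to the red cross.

blocked — turn left 164°, forward 4.0 m, then turn left 65°, forward 8.1 m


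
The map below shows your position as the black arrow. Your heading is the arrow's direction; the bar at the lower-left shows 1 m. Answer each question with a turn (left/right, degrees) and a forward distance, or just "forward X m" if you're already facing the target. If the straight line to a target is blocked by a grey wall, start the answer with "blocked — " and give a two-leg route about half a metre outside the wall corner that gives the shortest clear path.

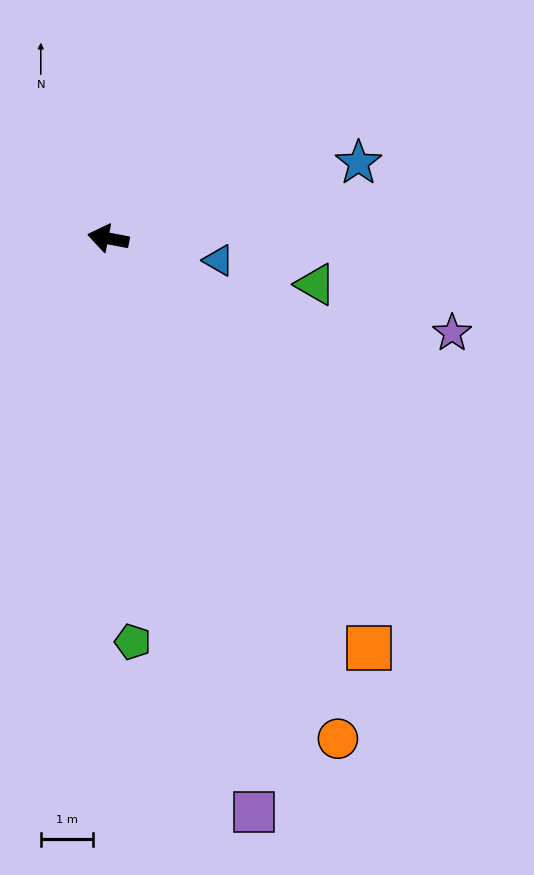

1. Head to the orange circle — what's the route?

turn left 125°, forward 10.4 m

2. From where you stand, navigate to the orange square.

turn left 133°, forward 9.2 m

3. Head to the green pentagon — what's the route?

turn left 104°, forward 7.7 m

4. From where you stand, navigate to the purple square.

turn left 115°, forward 11.2 m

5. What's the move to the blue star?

turn right 152°, forward 5.0 m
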